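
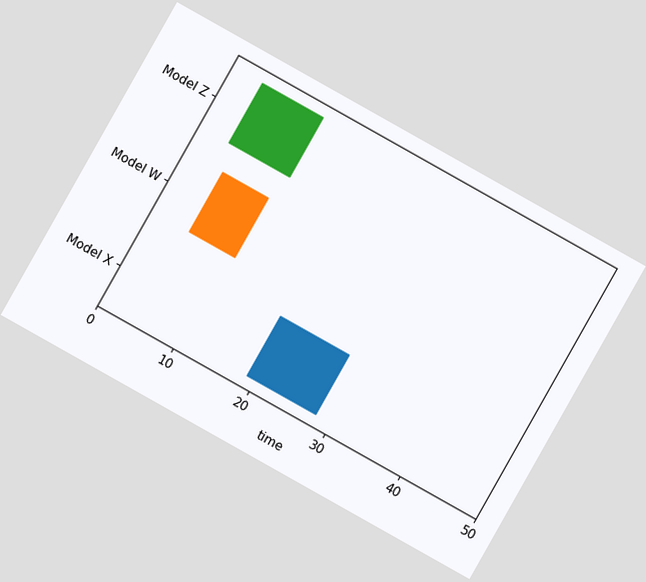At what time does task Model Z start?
The chart is tilted about 29° clockwise. The Model Z bar begins at t=4.

4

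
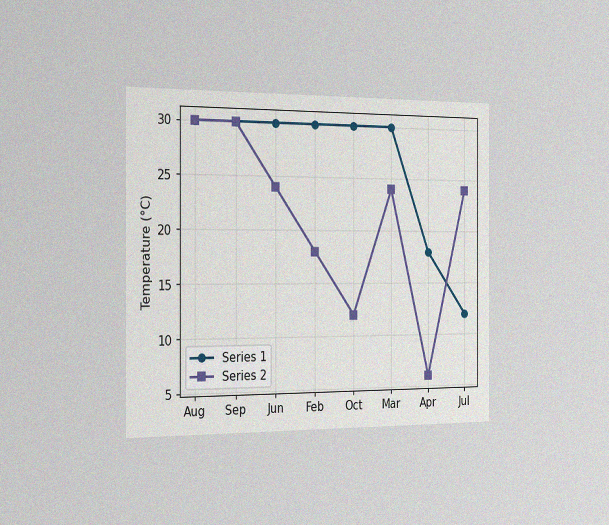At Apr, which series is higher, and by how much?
The chart is viewed slightly from the left, with some photo noise. At Apr, Series 1 sits above the other line by 12°C.

Series 1, by 12°C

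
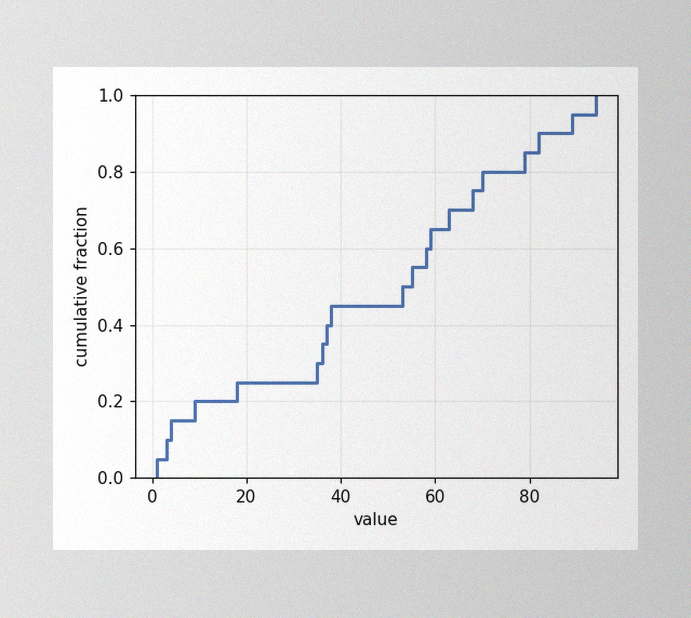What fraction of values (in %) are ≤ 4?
15%

The image has some photo noise and uneven lighting. At x=4 the ECDF step is at 15%.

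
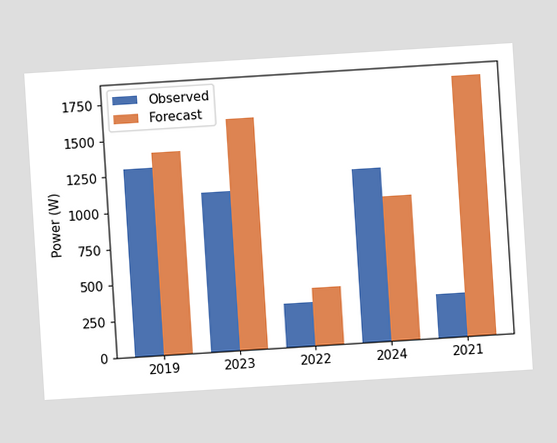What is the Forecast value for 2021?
1800W

The chart is tilted about 4° counter-clockwise. The Forecast bar at 2021 reaches 1800W on the y-axis.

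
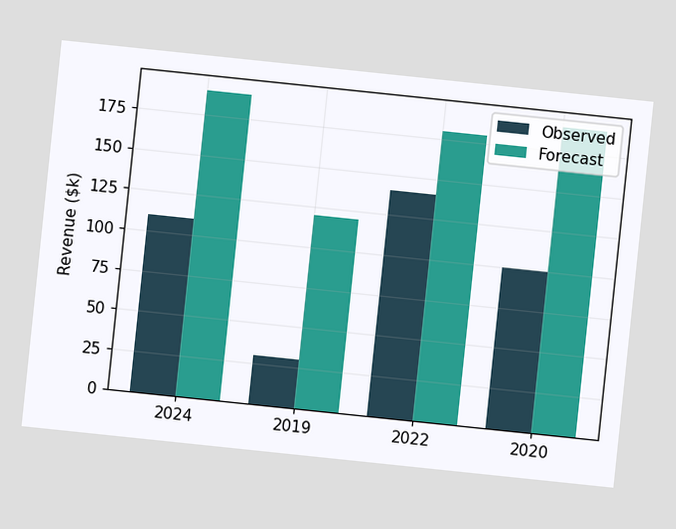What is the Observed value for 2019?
$30k

The chart is tilted about 6° clockwise. The Observed bar at 2019 reaches $30k on the y-axis.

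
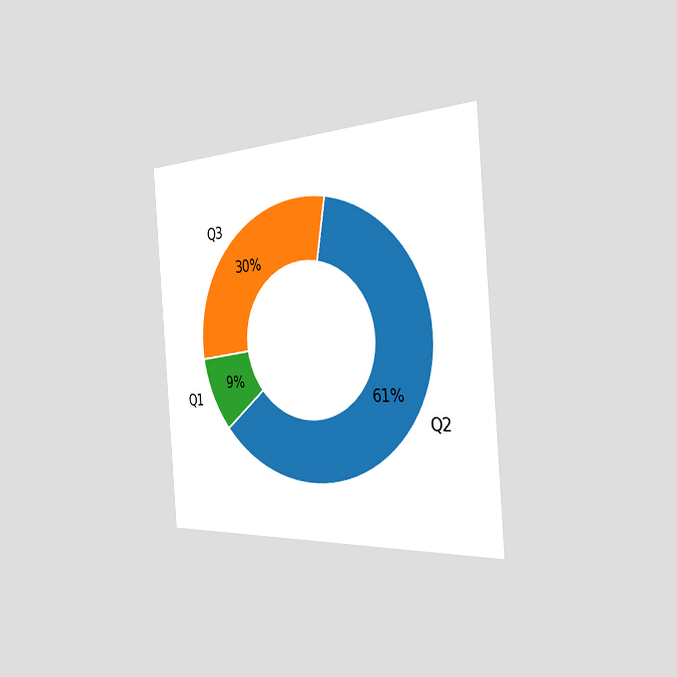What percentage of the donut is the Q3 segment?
The chart is tilted about 4° counter-clockwise and viewed slightly from the right. The Q3 segment takes up 30% of the ring.

30%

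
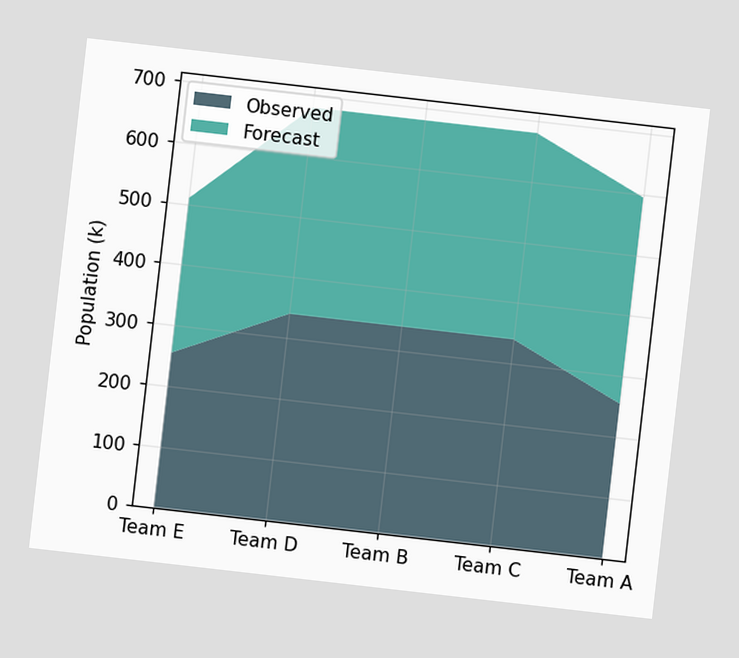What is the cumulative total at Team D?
The chart is tilted about 7° clockwise. The stacked total at Team D reaches 680k.

680k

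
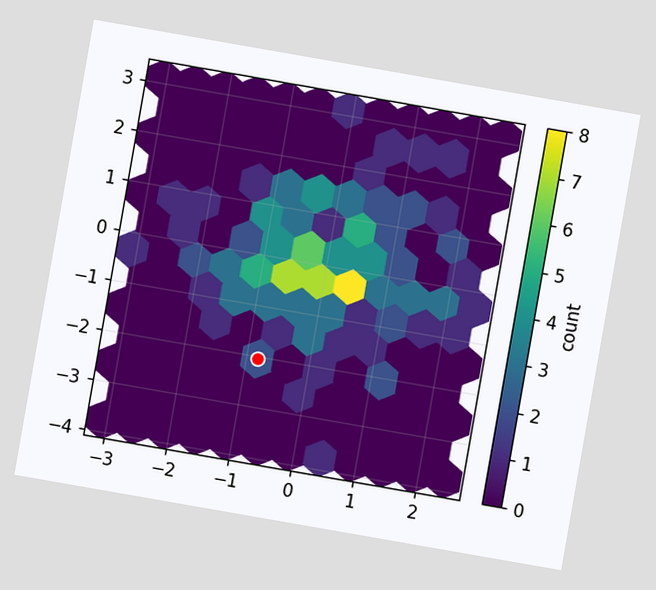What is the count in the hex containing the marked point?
2

The chart is tilted about 10° clockwise. The marked hex reads 2 on the colorbar.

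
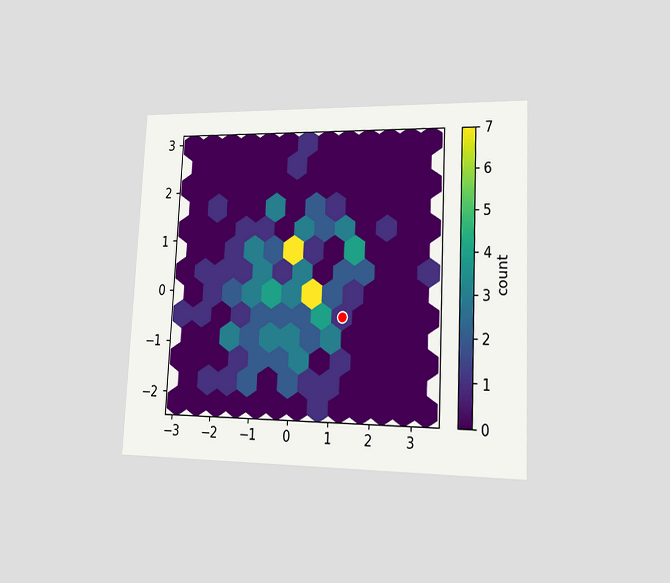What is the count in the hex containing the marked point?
The chart is tilted about 3° clockwise and viewed slightly from the right. The marked hex reads 1 on the colorbar.

1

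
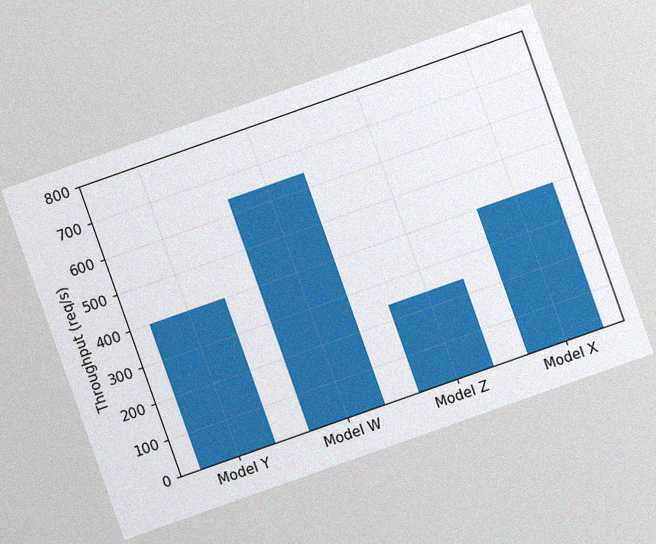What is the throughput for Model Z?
240req/s

The chart is tilted about 19° counter-clockwise, with some photo noise. Reading along the chart's y-axis, the Model Z bar reaches 240req/s.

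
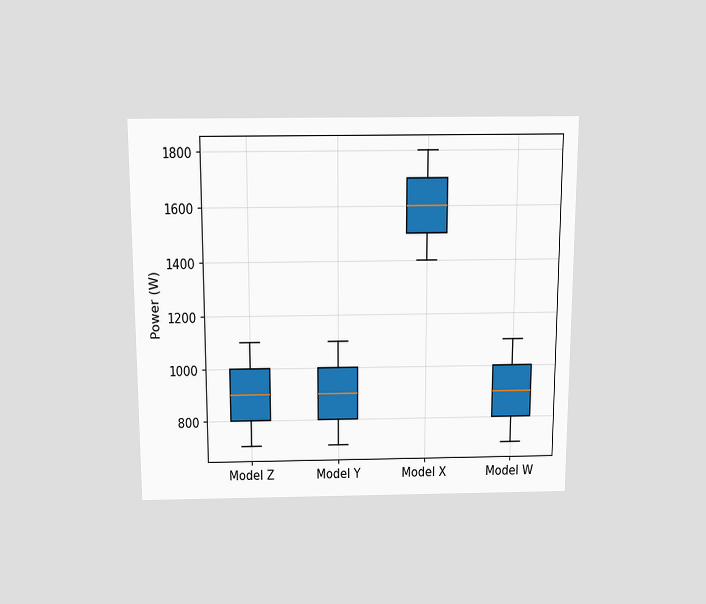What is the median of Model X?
1600W

The chart is viewed slightly from above. The median line in the Model X box sits at 1600W.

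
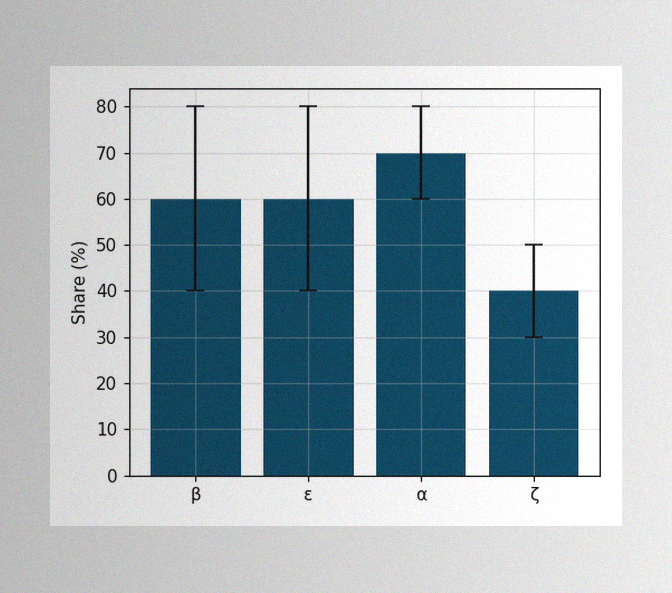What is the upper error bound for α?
80%

The image has some photo noise and uneven lighting. The α bar's upper whisker reaches 80%.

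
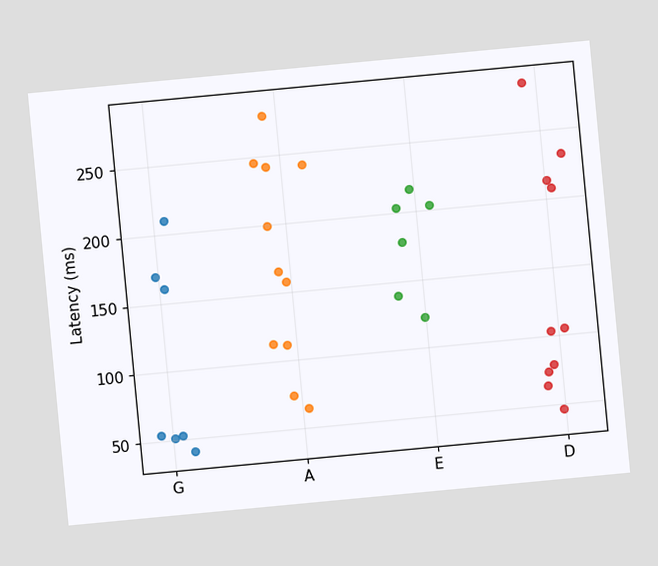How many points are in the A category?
The chart is tilted about 5° counter-clockwise. Counting the markers in the A column gives 11.

11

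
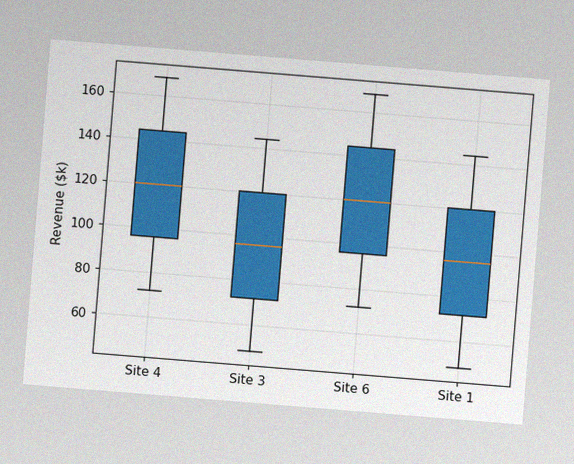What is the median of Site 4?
$120k

The chart is tilted about 5° clockwise, with some photo noise. The median line in the Site 4 box sits at $120k.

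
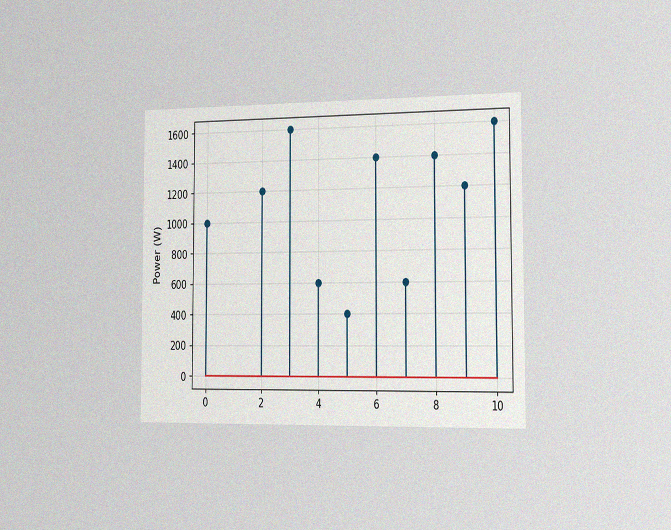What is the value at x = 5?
400W

The chart is viewed slightly from the right, with some photo noise. The stem at x=5 reaches 400W.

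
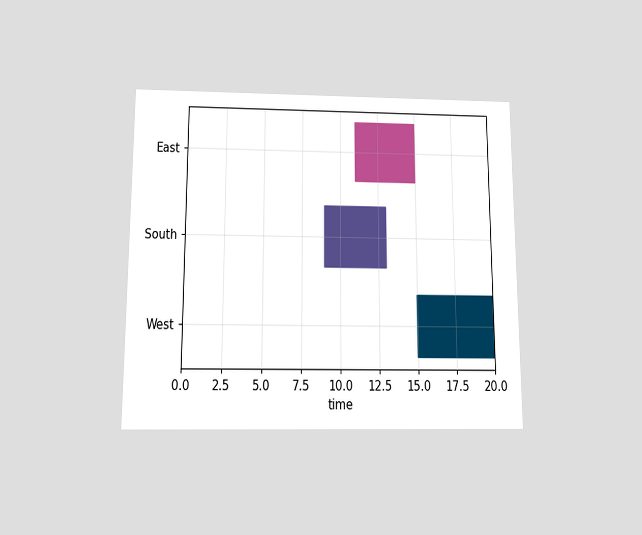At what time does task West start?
The chart is viewed slightly from below. The West bar begins at t=15.

15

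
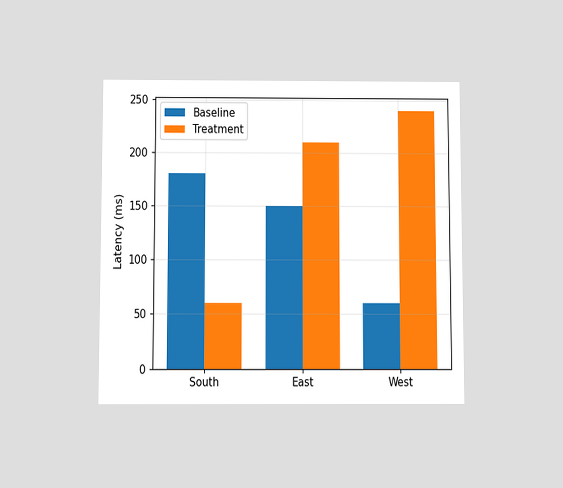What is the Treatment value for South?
The chart is viewed slightly from below. The Treatment bar at South reaches 60ms on the y-axis.

60ms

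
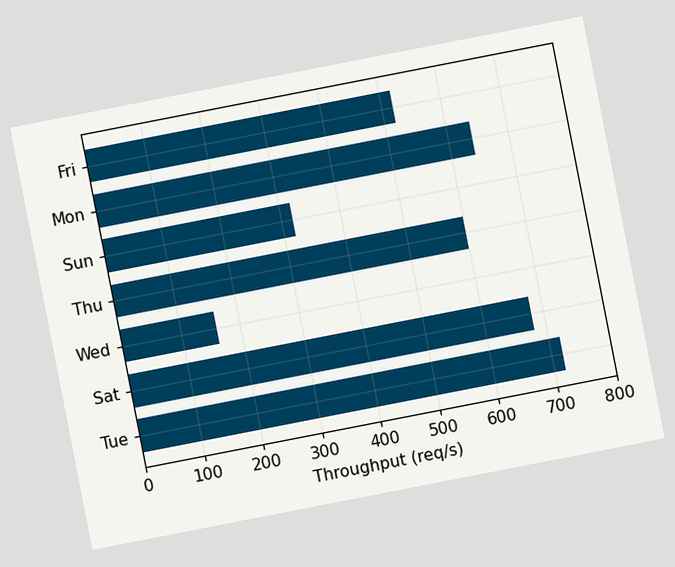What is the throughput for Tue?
The chart is tilted about 11° counter-clockwise. Reading along the chart's x-axis, the Tue bar reaches 720req/s.

720req/s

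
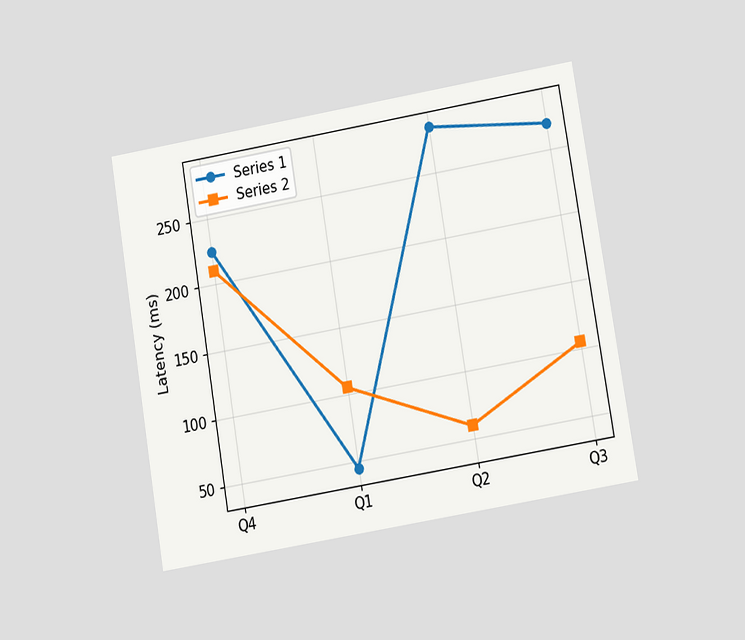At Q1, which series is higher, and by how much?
The chart is tilted about 9° counter-clockwise and viewed at a slight angle. At Q1, Series 2 sits above the other line by 60ms.

Series 2, by 60ms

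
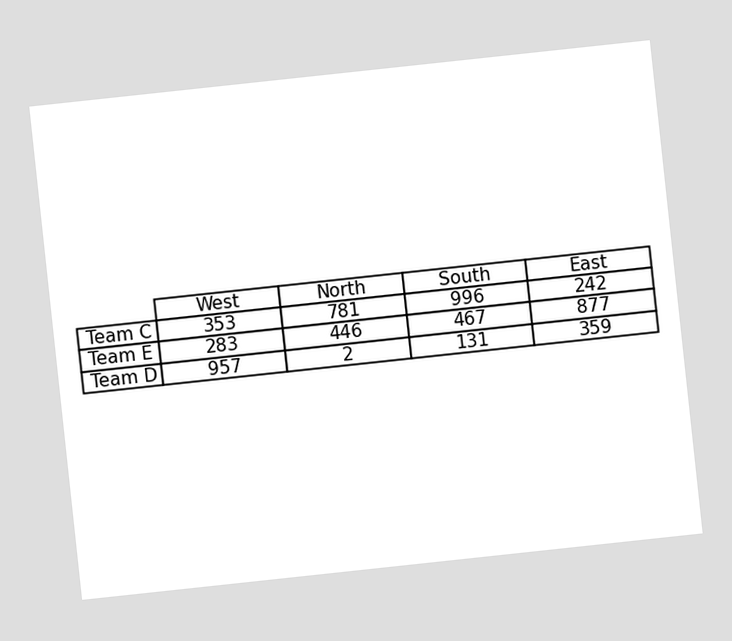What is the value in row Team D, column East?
359

The chart is tilted about 6° counter-clockwise. The (Team D, East) cell reads 359.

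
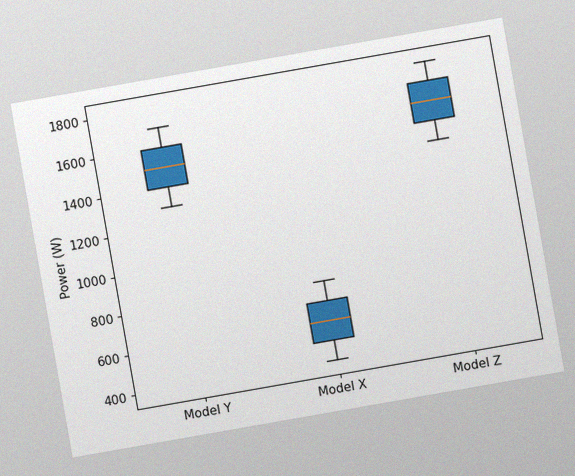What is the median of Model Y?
1500W

The chart is tilted about 10° counter-clockwise, with some photo noise. The median line in the Model Y box sits at 1500W.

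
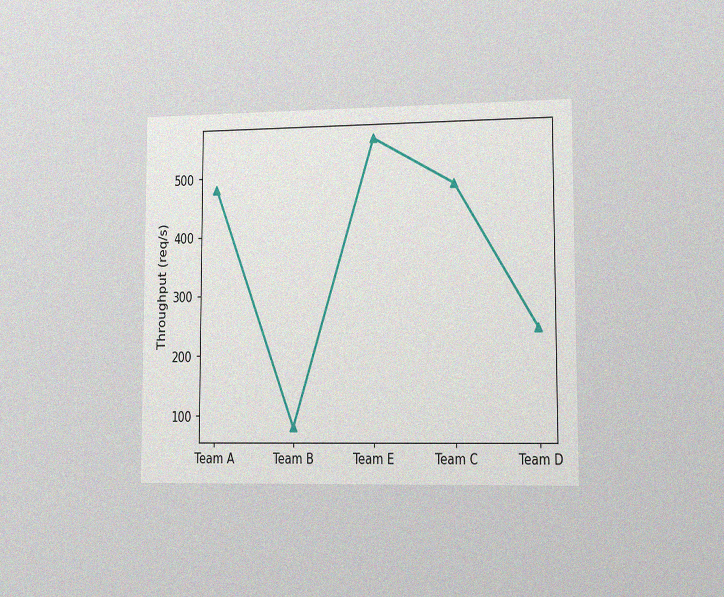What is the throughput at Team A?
480req/s

The chart is viewed slightly from the right, with some photo noise. At Team A, the line is at 480req/s.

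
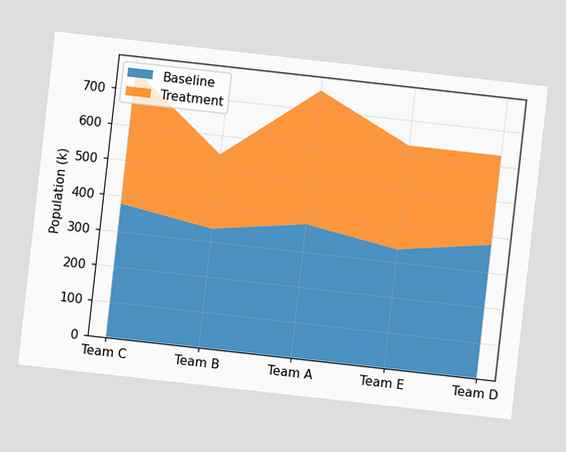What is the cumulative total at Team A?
The chart is tilted about 6° clockwise. The stacked total at Team A reaches 756k.

756k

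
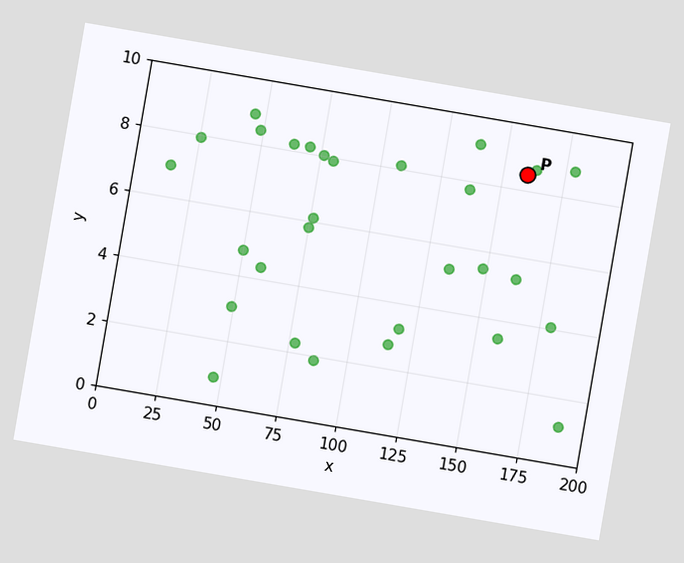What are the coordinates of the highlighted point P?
(160, 8.5)

The chart is tilted about 10° clockwise. Following the gridlines from P to each axis, P sits at (160, 8.5).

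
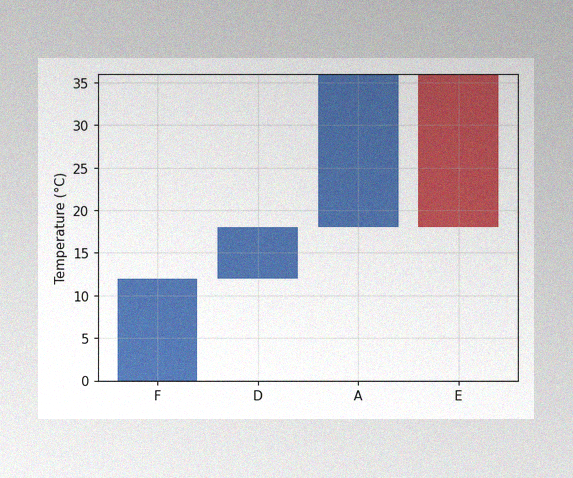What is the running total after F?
The image has some photo noise and uneven lighting. After F the running total reaches 12°C.

12°C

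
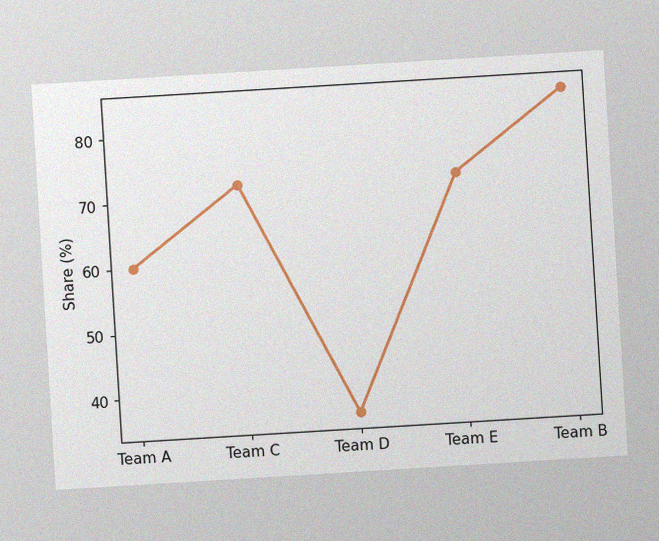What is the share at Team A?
60%

The chart is tilted about 3° counter-clockwise, with some photo noise. At Team A, the line is at 60%.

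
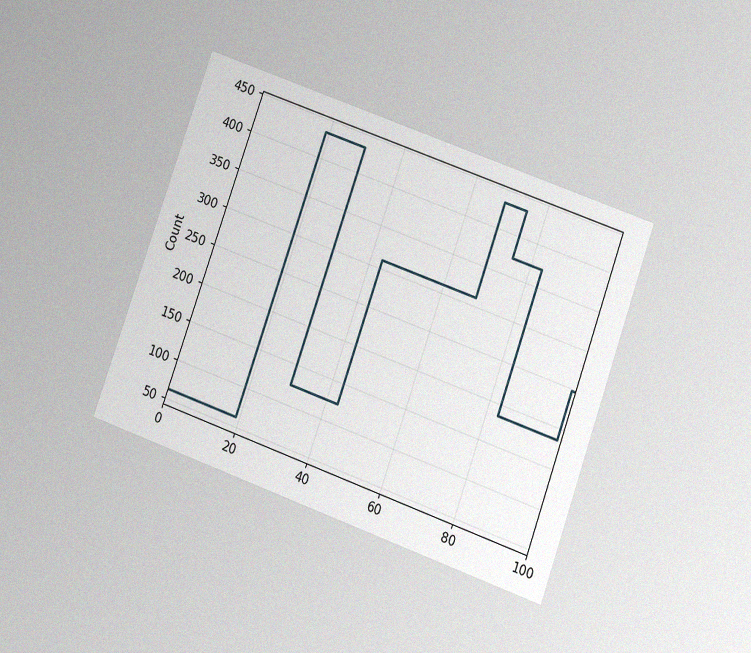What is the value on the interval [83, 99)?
The chart is tilted about 20° clockwise and viewed at a slight angle, with some photo noise. On [83, 99) the step sits at 186.

186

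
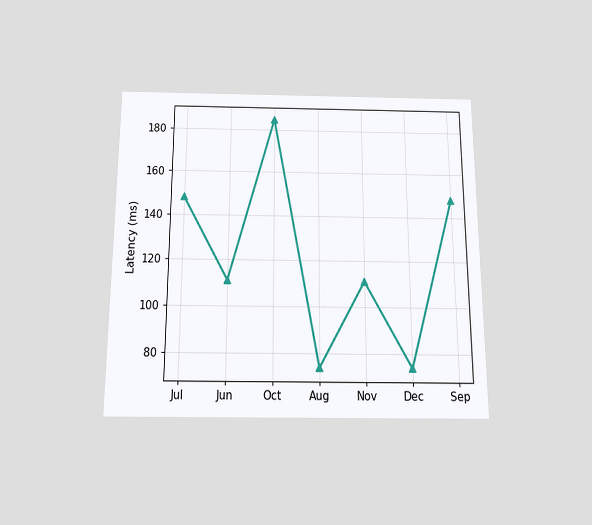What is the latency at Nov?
111ms

The chart is viewed slightly from below. At Nov, the line is at 111ms.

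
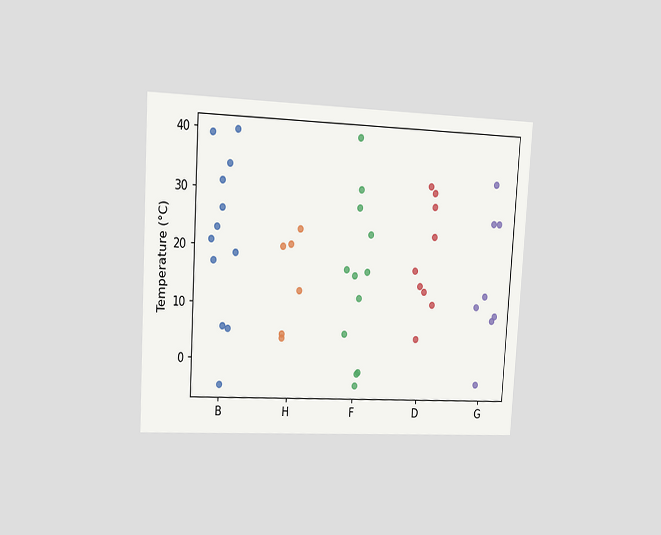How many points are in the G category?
The chart is tilted about 3° clockwise and viewed slightly from the left. Counting the markers in the G column gives 8.

8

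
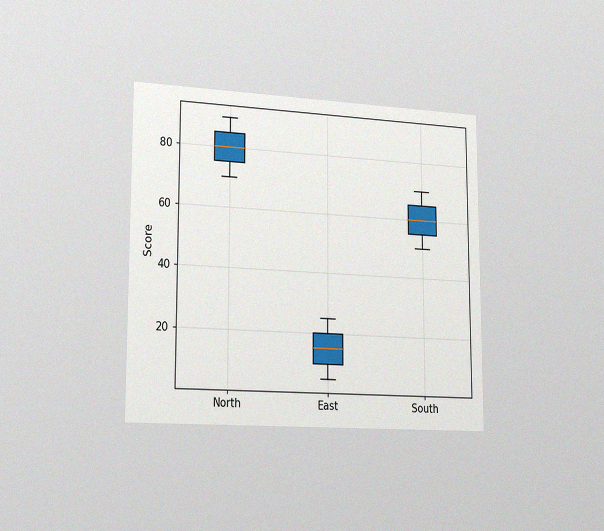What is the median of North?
80

The chart is viewed slightly from the left, with some photo noise. The median line in the North box sits at 80.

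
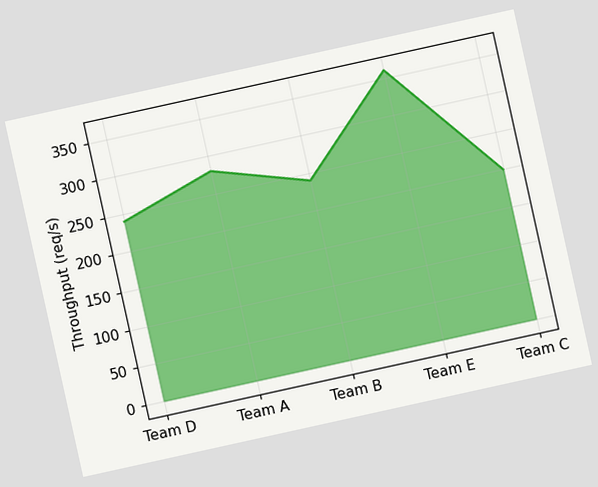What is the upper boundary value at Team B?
240req/s

The chart is tilted about 12° counter-clockwise. At Team B the upper boundary is at 240req/s.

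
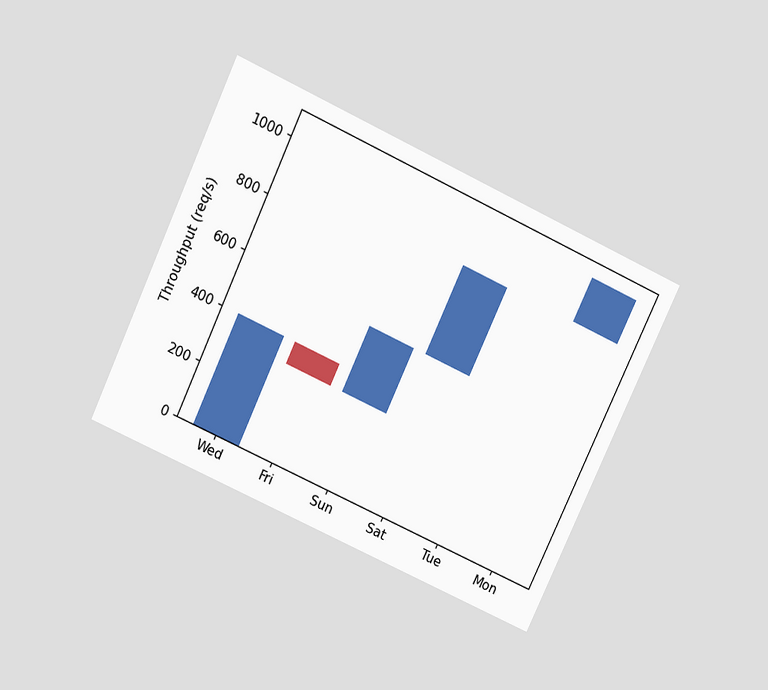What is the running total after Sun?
The chart is tilted about 25° clockwise and viewed slightly from above. After Sun the running total reaches 560req/s.

560req/s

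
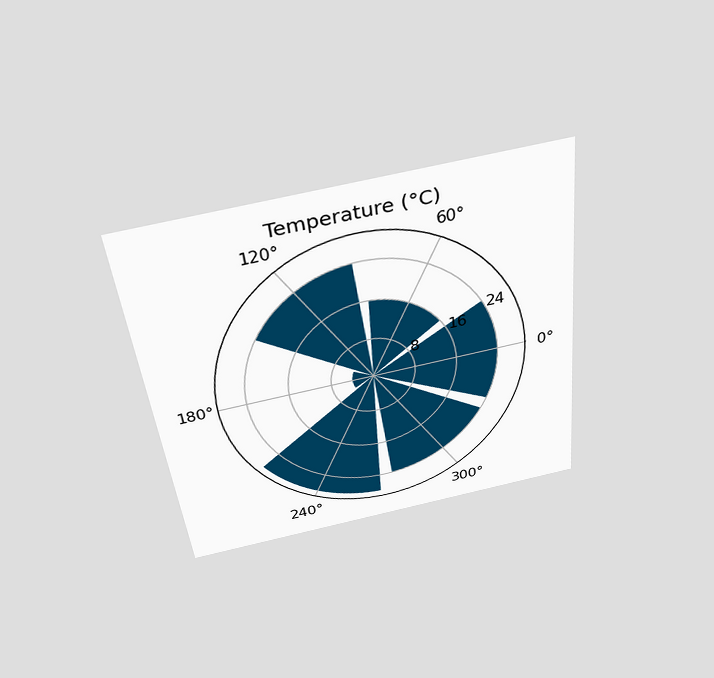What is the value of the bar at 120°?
24°C

The chart is tilted about 6° counter-clockwise and viewed slightly from above. The bar at 120° reaches 24°C on the radial axis.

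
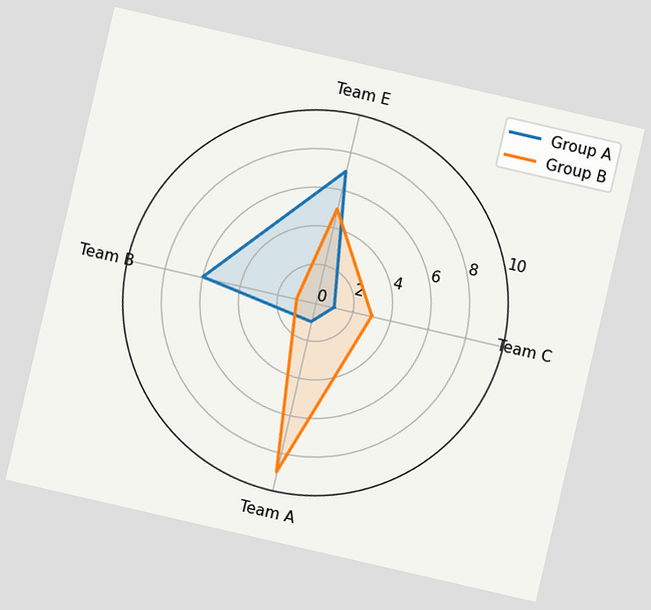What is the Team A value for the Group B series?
9

The chart is tilted about 13° clockwise. On the Team A axis, Group B reaches 9.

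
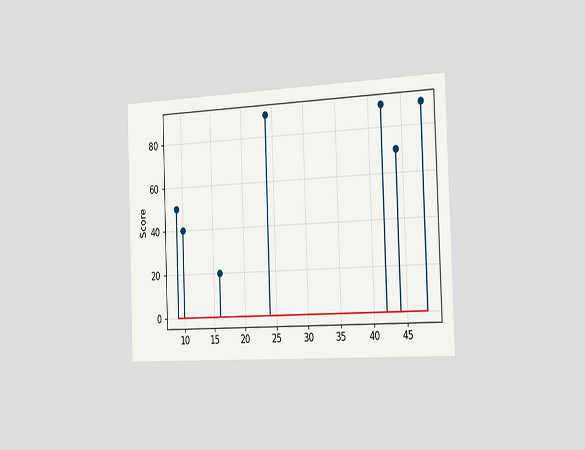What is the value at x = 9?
50

The chart is tilted about 2° counter-clockwise and viewed slightly from the right. The stem at x=9 reaches 50.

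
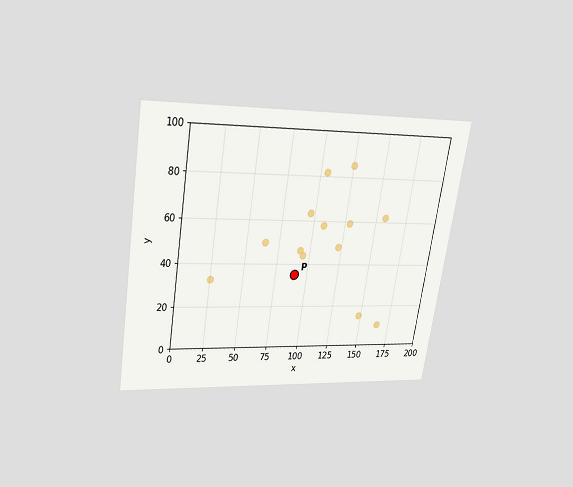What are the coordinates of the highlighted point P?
The chart is tilted about 9° clockwise and viewed slightly from above. Following the gridlines from P to each axis, P sits at (90, 35).

(90, 35)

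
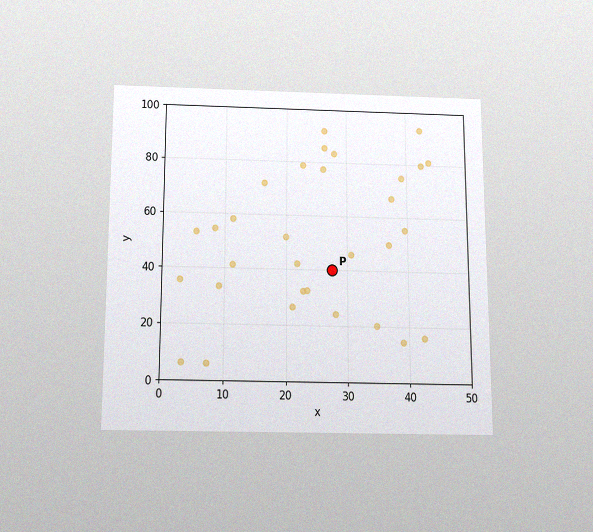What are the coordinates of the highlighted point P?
The chart is viewed slightly from below, with some photo noise. Following the gridlines from P to each axis, P sits at (27.5, 40).

(27.5, 40)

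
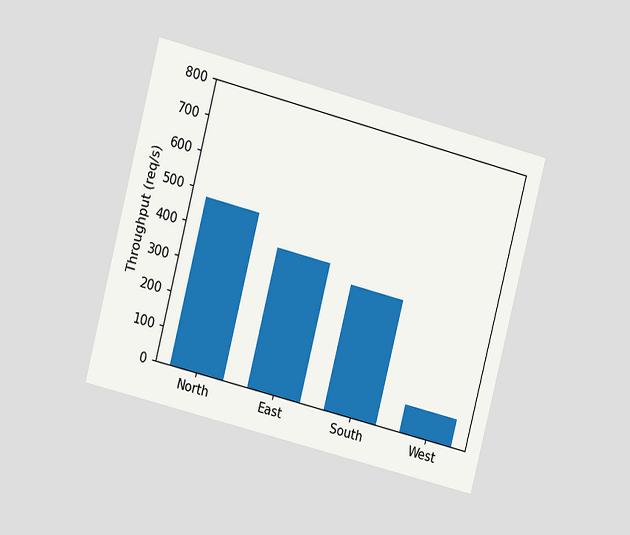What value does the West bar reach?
The chart is tilted about 14° clockwise and viewed at a slight angle. Reading along the chart's y-axis, the West bar reaches 80req/s.

80req/s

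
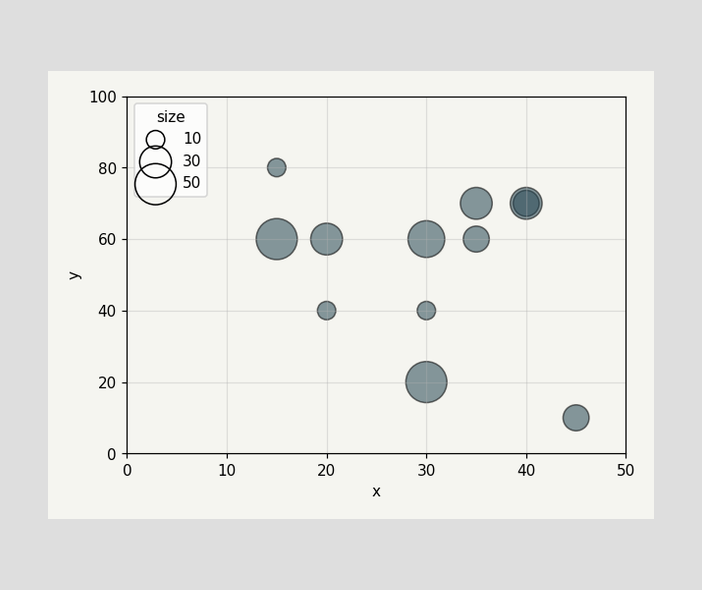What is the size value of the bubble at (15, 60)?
Matching the bubble at (15, 60) against the size legend gives 50.

50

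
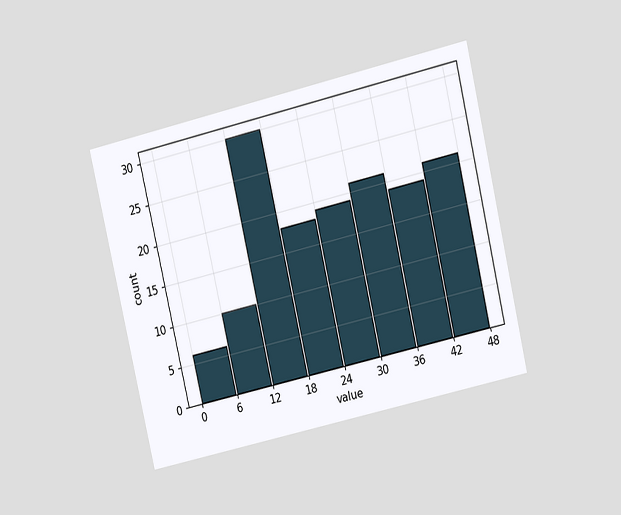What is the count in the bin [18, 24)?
18

The chart is tilted about 13° counter-clockwise and viewed at a slight angle. The [18, 24) bin has height 18.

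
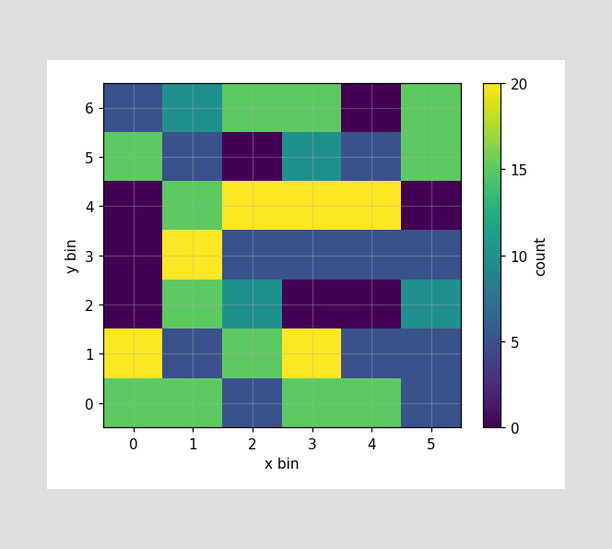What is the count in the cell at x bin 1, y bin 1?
Matching the cell (1, 1) against the colorbar gives 5.

5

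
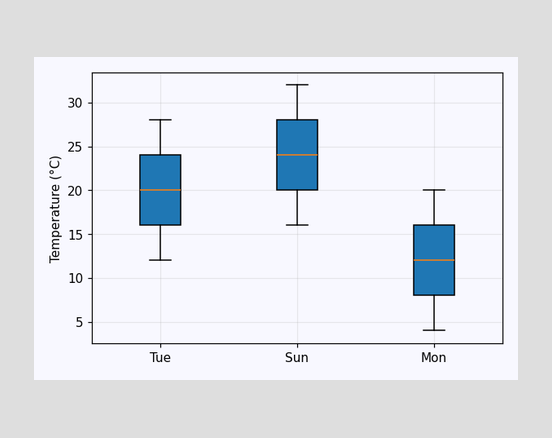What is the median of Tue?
20°C

The median line in the Tue box sits at 20°C.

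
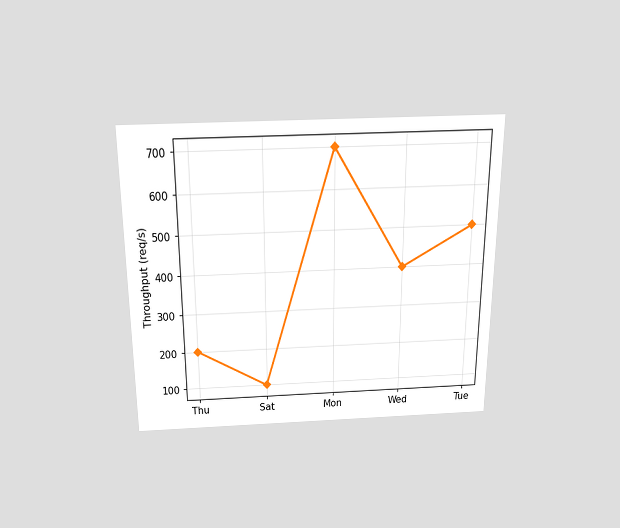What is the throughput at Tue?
500req/s

The chart is viewed slightly from above. At Tue, the line is at 500req/s.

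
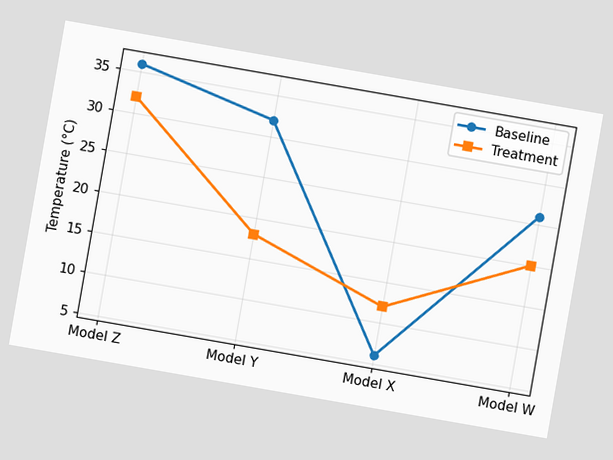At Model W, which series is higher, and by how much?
The chart is tilted about 10° clockwise. At Model W, Baseline sits above the other line by 6°C.

Baseline, by 6°C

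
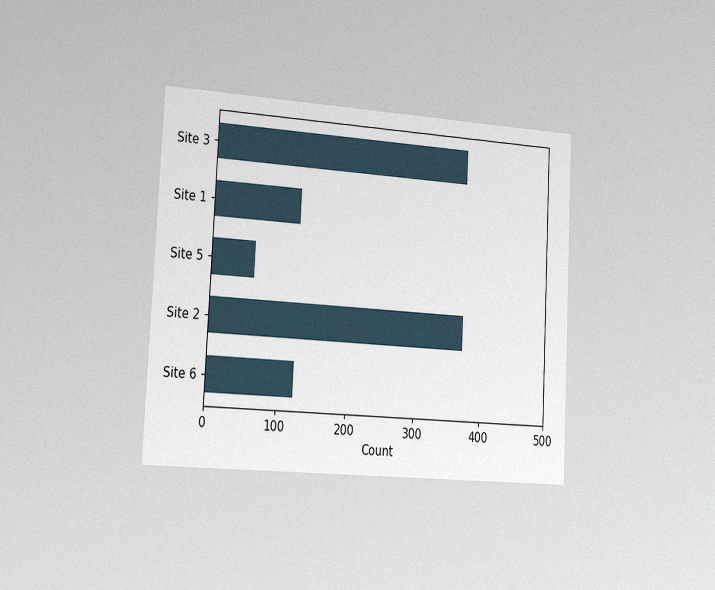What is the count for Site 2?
The chart is tilted about 3° clockwise and viewed slightly from the left, with some photo noise. Reading along the chart's x-axis, the Site 2 bar reaches 372.

372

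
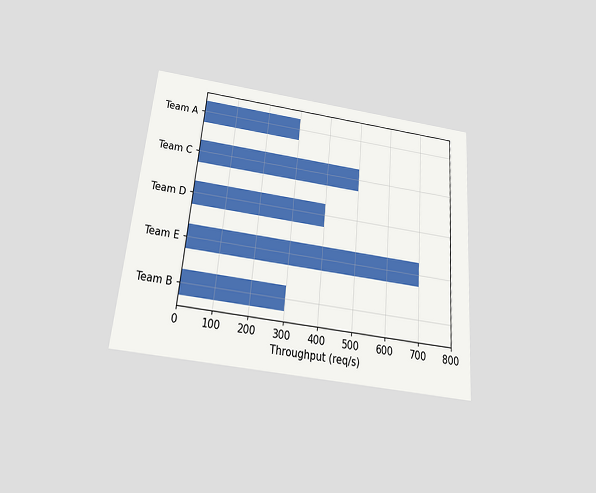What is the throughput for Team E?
The chart is tilted about 5° clockwise and viewed slightly from below. Reading along the chart's x-axis, the Team E bar reaches 700req/s.

700req/s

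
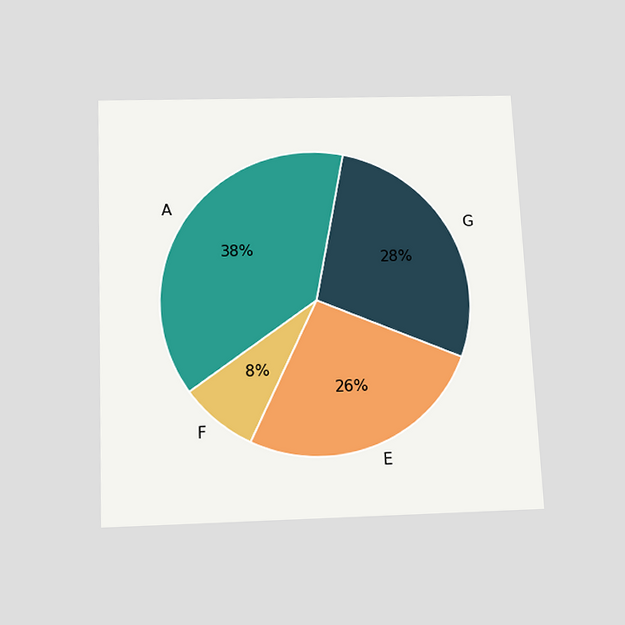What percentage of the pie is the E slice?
The chart is tilted about 3° counter-clockwise and viewed slightly from below. The E slice takes up 26% of the pie.

26%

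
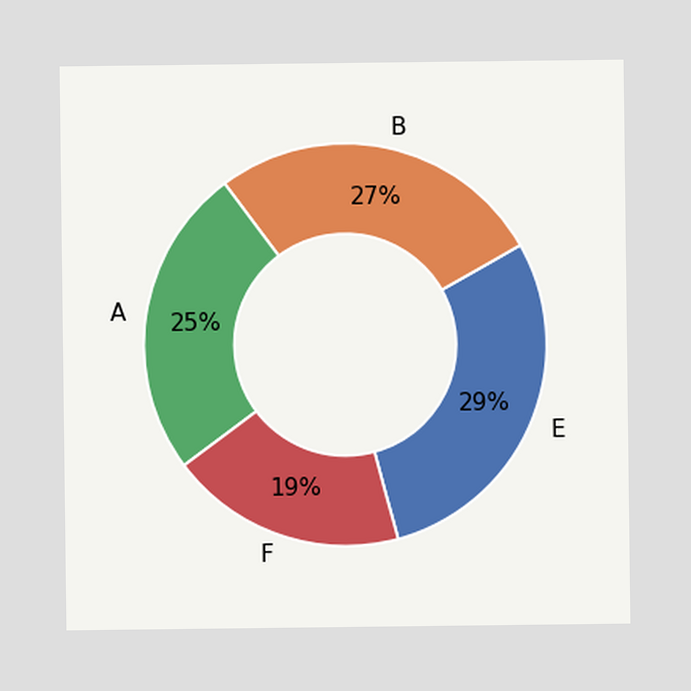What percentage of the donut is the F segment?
19%

The F segment takes up 19% of the ring.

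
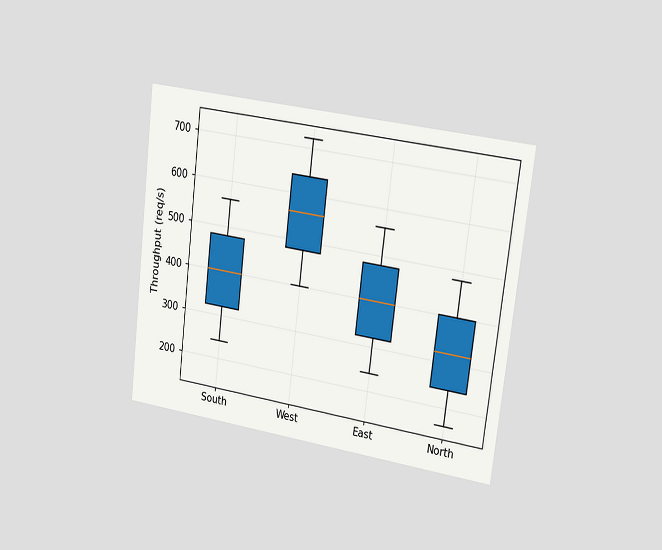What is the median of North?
320req/s

The chart is tilted about 7° clockwise and viewed slightly from the right. The median line in the North box sits at 320req/s.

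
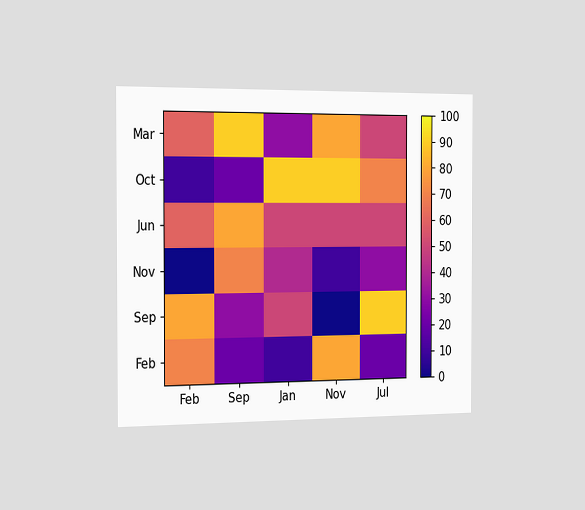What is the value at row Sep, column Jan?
50

The chart is viewed slightly from the left. Matching cell (Sep, Jan) against the colorbar gives 50.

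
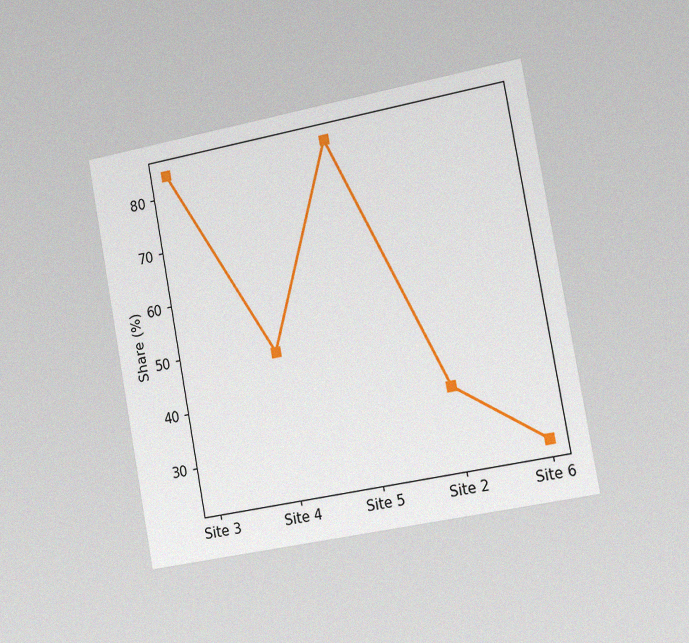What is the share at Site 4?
48%

The chart is tilted about 10° counter-clockwise and viewed slightly from the right, with some photo noise. At Site 4, the line is at 48%.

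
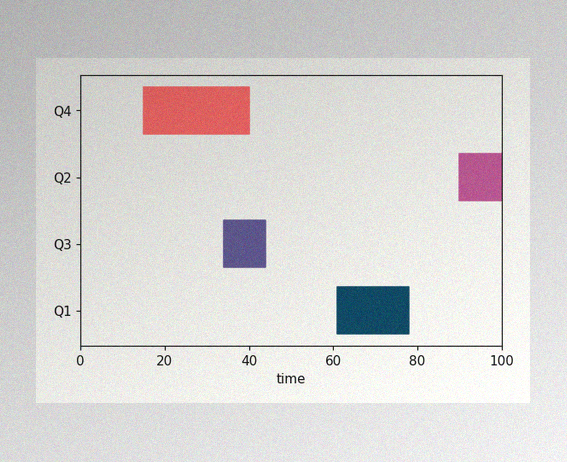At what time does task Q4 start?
The image has some photo noise and uneven lighting. The Q4 bar begins at t=15.

15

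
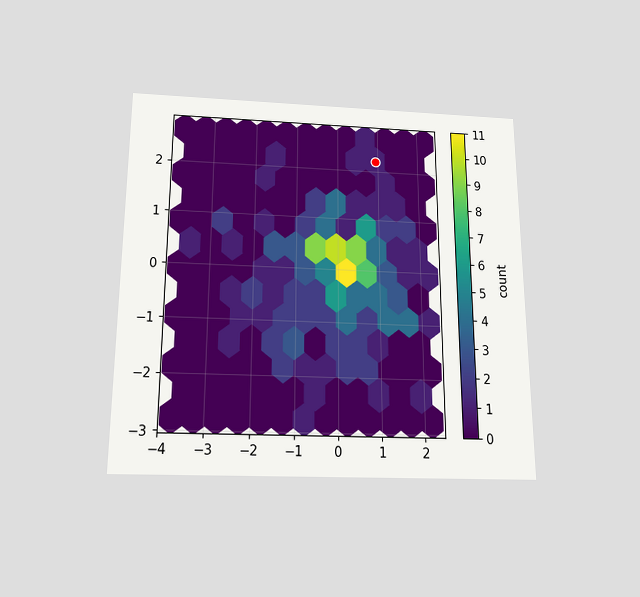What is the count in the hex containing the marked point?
1

The chart is viewed slightly from below. The marked hex reads 1 on the colorbar.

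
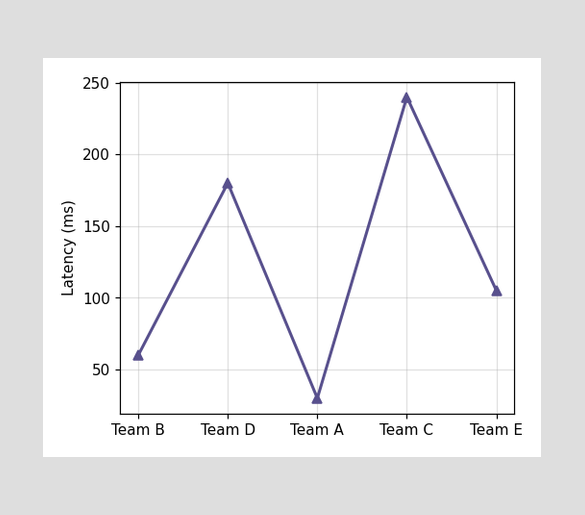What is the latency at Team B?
60ms

At Team B, the line is at 60ms.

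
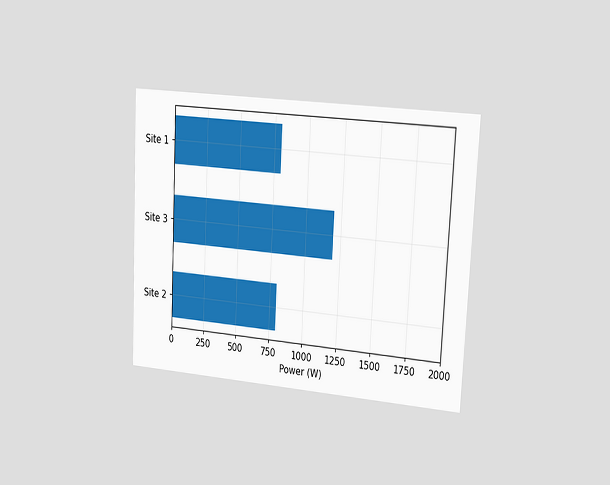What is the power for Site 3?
1200W

The chart is tilted about 3° clockwise and viewed slightly from the right. Reading along the chart's x-axis, the Site 3 bar reaches 1200W.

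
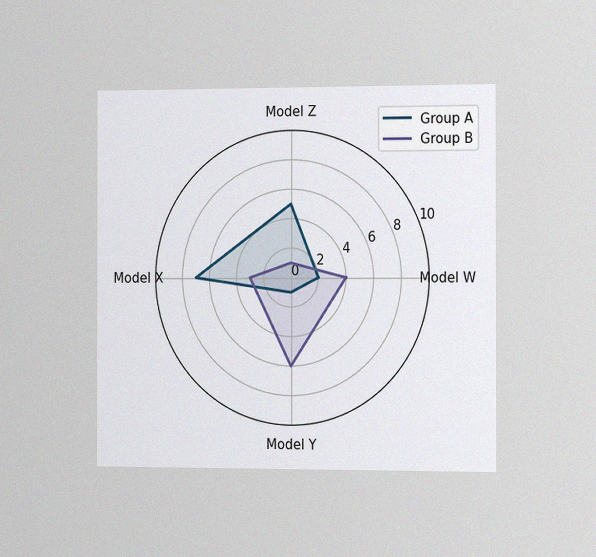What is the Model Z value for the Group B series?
The chart is viewed slightly from the right, with some photo noise. On the Model Z axis, Group B reaches 1.

1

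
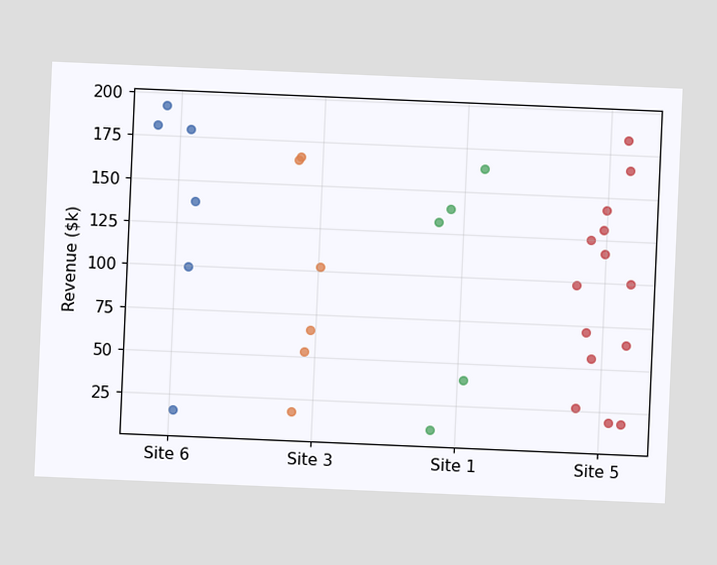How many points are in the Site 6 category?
6

The chart is tilted about 2° clockwise. Counting the markers in the Site 6 column gives 6.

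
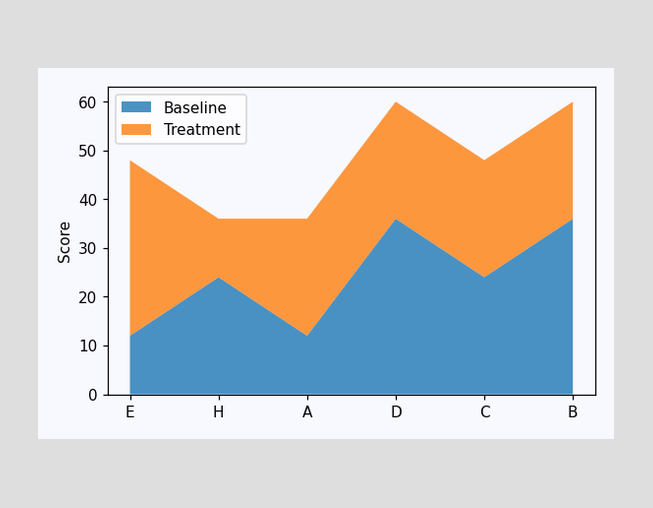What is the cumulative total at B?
The stacked total at B reaches 60.

60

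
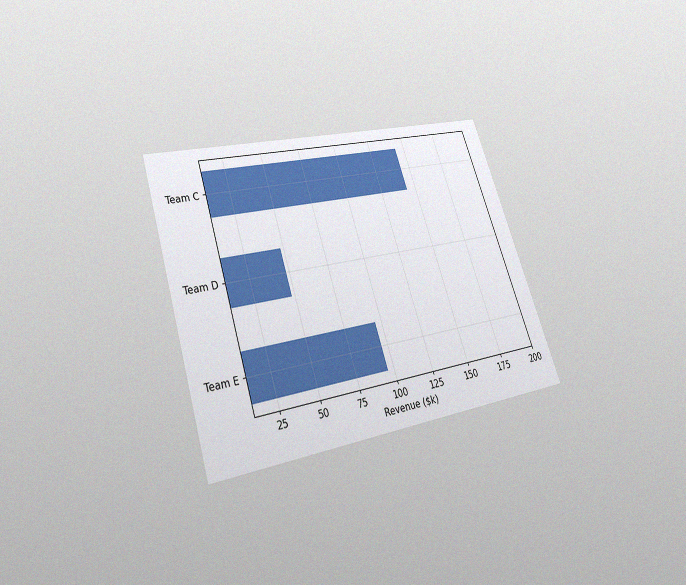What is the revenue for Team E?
$96k

The chart is tilted about 18° counter-clockwise and viewed slightly from below, with some photo noise. Reading along the chart's x-axis, the Team E bar reaches $96k.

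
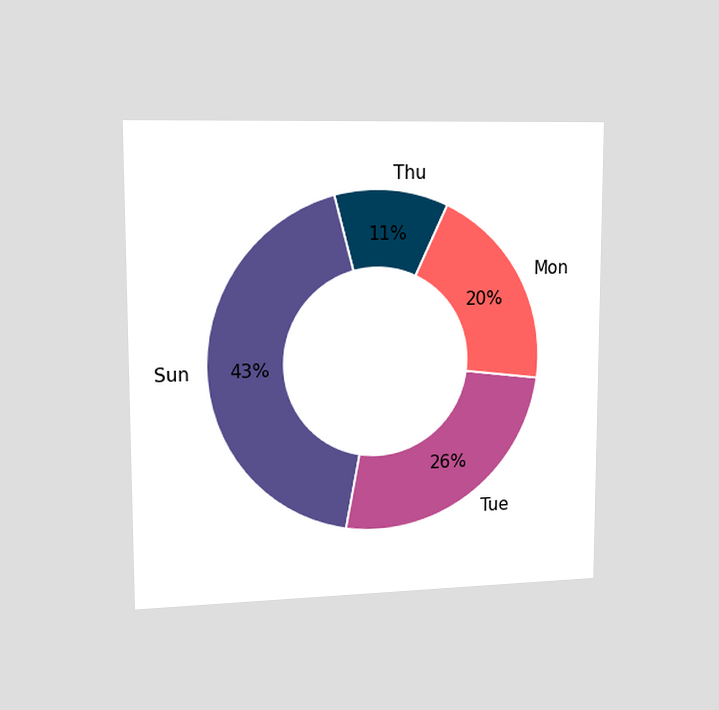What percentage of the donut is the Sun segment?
43%

The chart is viewed slightly from the left. The Sun segment takes up 43% of the ring.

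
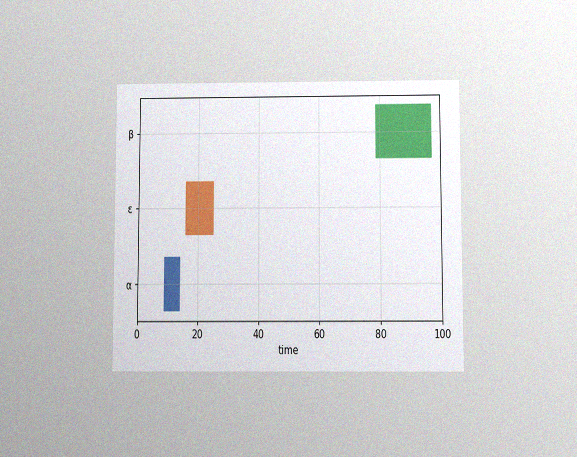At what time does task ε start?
The chart is viewed slightly from below, with some photo noise. The ε bar begins at t=16.

16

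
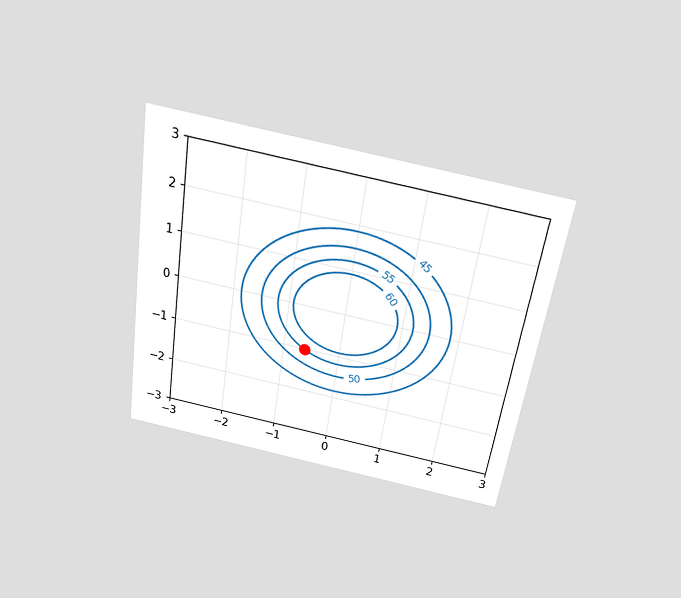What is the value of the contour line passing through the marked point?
The chart is tilted about 9° clockwise and viewed slightly from above. The marked point sits on the contour labelled 55.

55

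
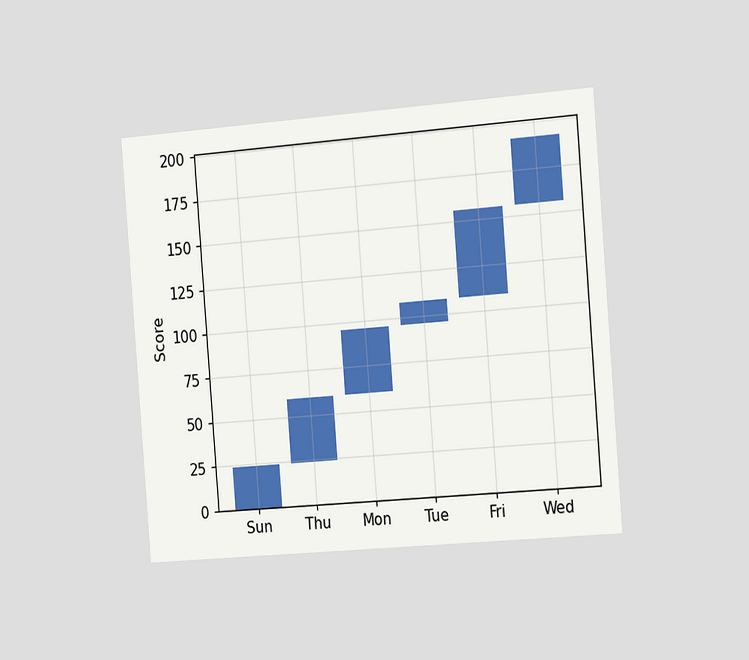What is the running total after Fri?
The chart is tilted about 4° counter-clockwise and viewed slightly from the right. After Fri the running total reaches 156.

156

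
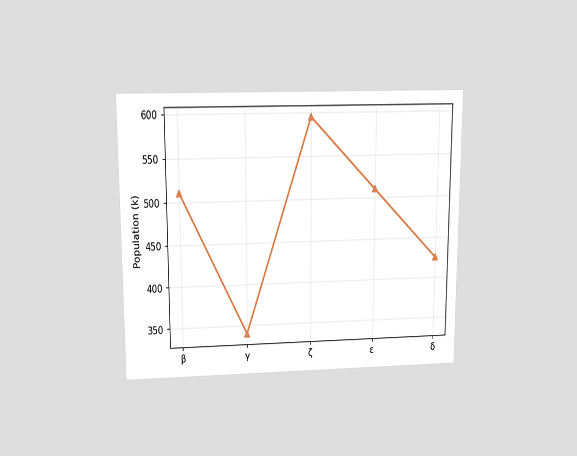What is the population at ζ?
The chart is viewed slightly from above. At ζ, the line is at 595k.

595k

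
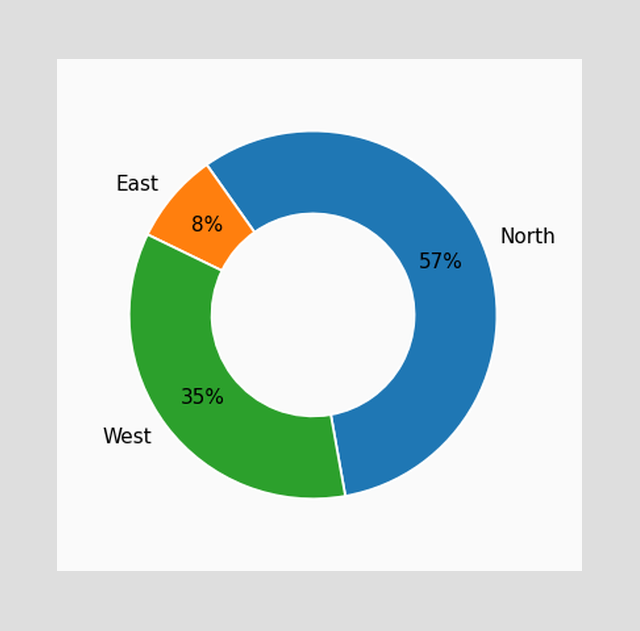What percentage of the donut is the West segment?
The West segment takes up 35% of the ring.

35%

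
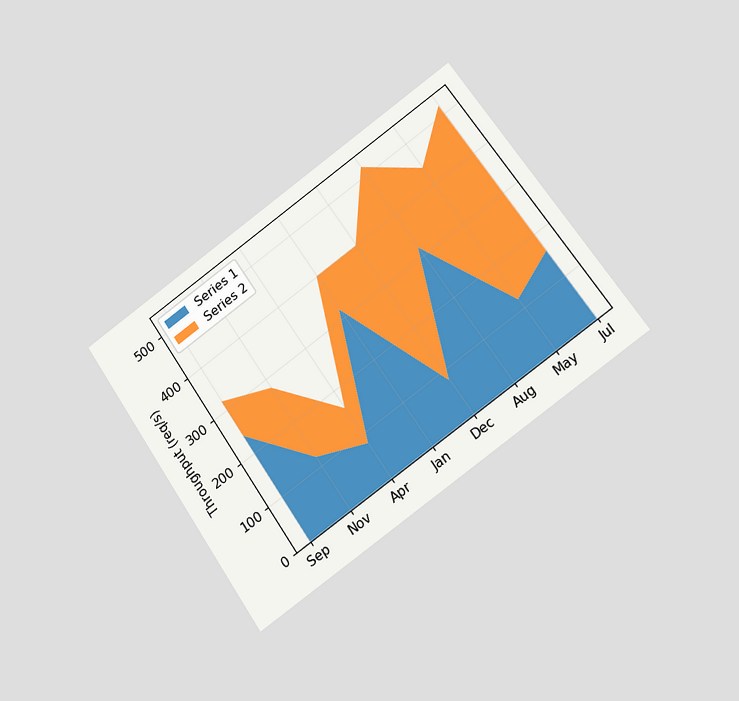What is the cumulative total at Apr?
160req/s

The chart is tilted about 34° counter-clockwise and viewed at a slight angle. The stacked total at Apr reaches 160req/s.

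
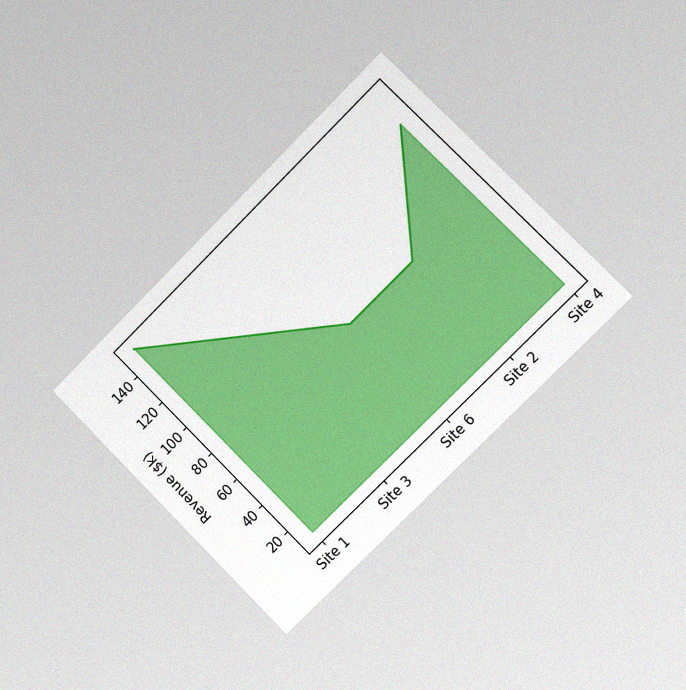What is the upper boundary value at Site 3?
$114k

The chart is tilted about 45° counter-clockwise and viewed slightly from the right, with some photo noise. At Site 3 the upper boundary is at $114k.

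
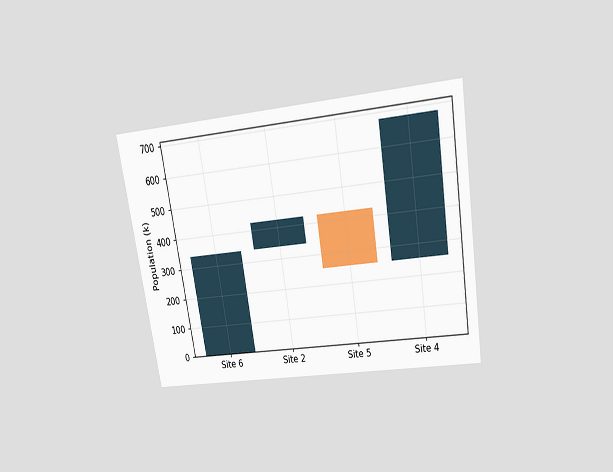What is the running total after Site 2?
425k

The chart is tilted about 9° counter-clockwise and viewed slightly from above. After Site 2 the running total reaches 425k.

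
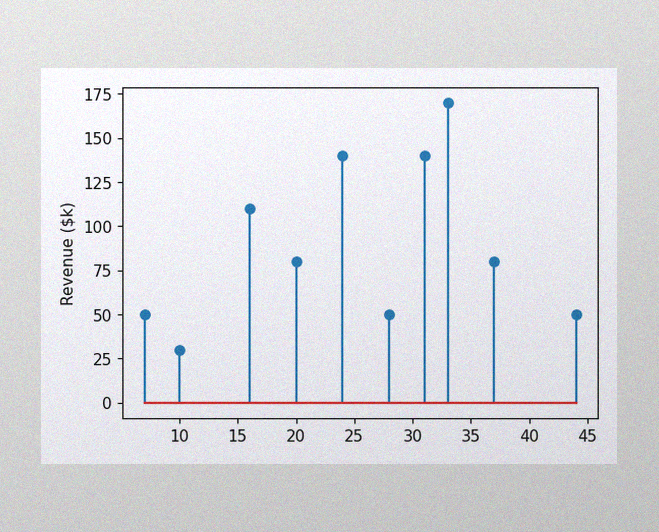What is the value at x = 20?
The image has some photo noise and uneven lighting. The stem at x=20 reaches $80k.

$80k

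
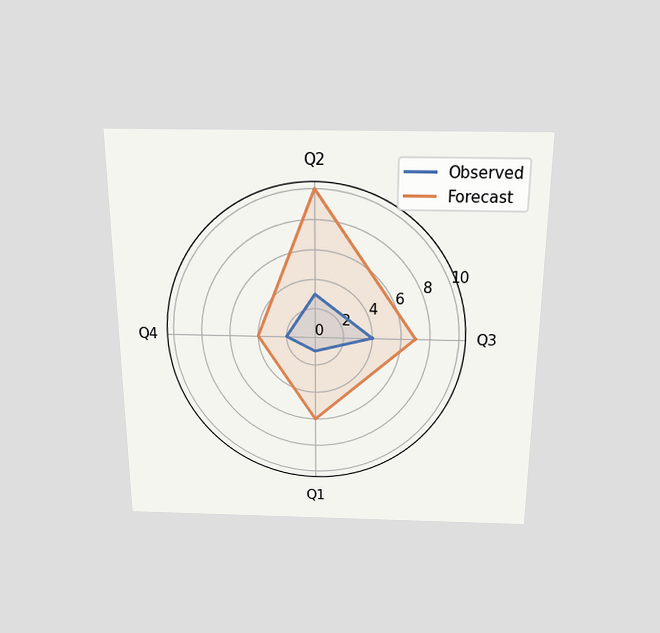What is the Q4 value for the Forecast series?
The chart is viewed slightly from above. On the Q4 axis, Forecast reaches 4.

4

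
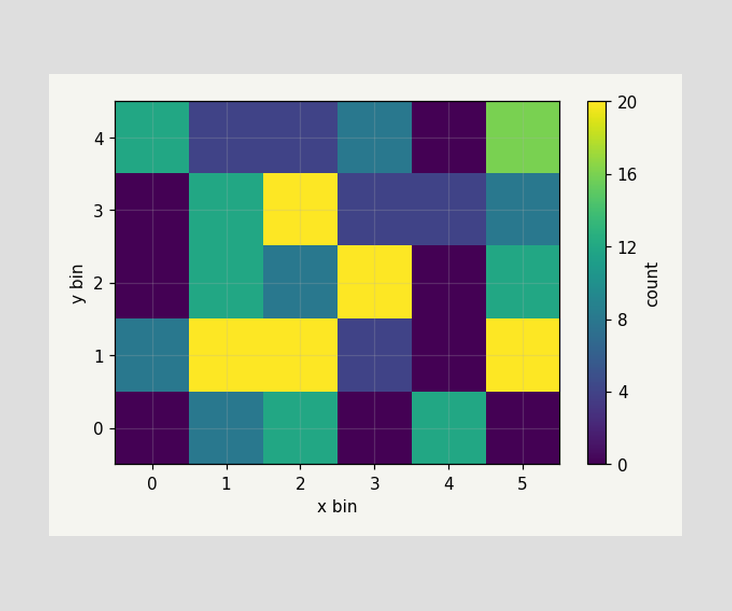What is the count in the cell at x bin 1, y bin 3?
12

Matching the cell (1, 3) against the colorbar gives 12.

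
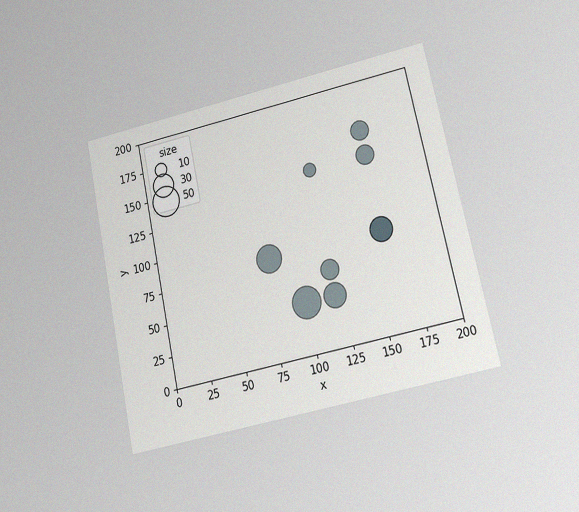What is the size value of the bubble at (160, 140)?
The chart is tilted about 12° counter-clockwise and viewed at a slight angle, with some photo noise. Matching the bubble at (160, 140) against the size legend gives 20.

20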